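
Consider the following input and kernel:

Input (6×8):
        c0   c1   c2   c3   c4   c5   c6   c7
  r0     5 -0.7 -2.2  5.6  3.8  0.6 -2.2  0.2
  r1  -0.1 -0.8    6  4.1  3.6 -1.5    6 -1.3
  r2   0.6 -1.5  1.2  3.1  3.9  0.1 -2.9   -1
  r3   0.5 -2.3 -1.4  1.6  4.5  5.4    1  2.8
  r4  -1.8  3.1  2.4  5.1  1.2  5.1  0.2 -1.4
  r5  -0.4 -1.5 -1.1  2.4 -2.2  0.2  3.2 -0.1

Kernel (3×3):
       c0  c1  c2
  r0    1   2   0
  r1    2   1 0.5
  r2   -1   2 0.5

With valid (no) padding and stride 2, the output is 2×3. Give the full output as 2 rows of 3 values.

2.6 33.85 8.55
4.8 16.85 28.1

Output[0,0]: The receptive field on the input at this output position is [5 -0.7 -2.2 / -0.1 -0.8 6 / 0.6 -1.5 1.2]. Elementwise product with the kernel and sum: 5·1 + -0.7·2 + -0.1·2 + -0.8·1 + 6·0.5 + 0.6·-1 + -1.5·2 + 1.2·0.5.
Output[0,1]: The receptive field on the input at this output position is [-2.2 5.6 3.8 / 6 4.1 3.6 / 1.2 3.1 3.9]. Elementwise product with the kernel and sum: -2.2·1 + 5.6·2 + 6·2 + 4.1·1 + 3.6·0.5 + 1.2·-1 + 3.1·2 + 3.9·0.5.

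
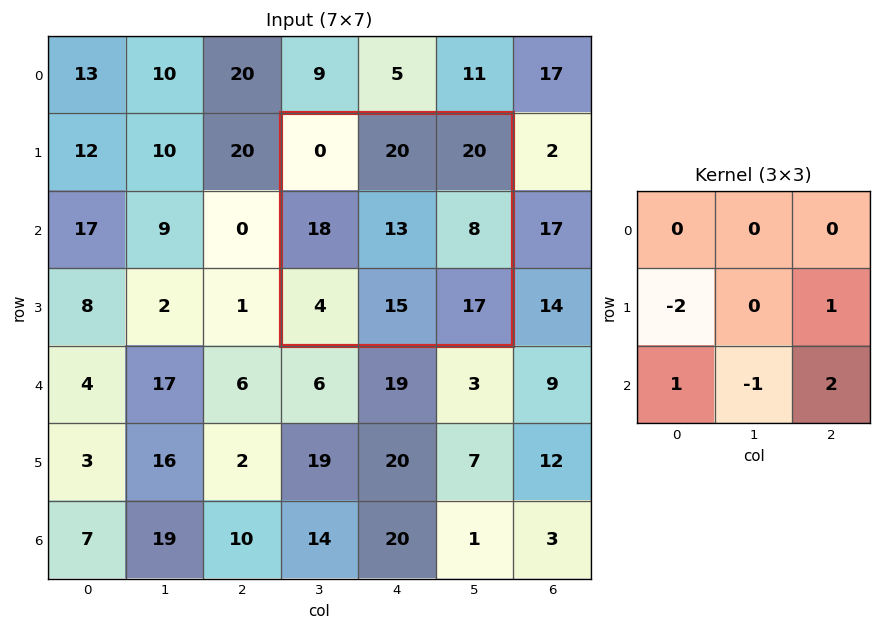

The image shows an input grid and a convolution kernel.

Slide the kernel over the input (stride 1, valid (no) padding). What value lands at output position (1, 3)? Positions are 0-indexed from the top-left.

-5

The receptive field on the input at this output position is [0 20 20 / 18 13 8 / 4 15 17]. Elementwise product with the kernel and sum: 18·-2 + 8·1 + 4·1 + 15·-1 + 17·2.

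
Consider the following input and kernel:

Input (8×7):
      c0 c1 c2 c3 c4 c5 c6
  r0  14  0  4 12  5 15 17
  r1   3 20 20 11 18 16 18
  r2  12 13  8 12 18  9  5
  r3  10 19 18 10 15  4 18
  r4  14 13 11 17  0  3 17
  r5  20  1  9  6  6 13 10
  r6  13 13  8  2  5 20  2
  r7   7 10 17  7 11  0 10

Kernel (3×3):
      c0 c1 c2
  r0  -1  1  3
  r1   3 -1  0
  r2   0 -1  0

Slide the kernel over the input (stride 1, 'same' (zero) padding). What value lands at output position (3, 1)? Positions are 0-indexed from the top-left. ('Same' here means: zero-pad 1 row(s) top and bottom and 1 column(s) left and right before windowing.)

The receptive field on the zero-padded input at this output position is [12 13 8 / 10 19 18 / 14 13 11]. Elementwise product with the kernel and sum: 12·-1 + 13·1 + 8·3 + 10·3 + 19·-1 + 13·-1.

23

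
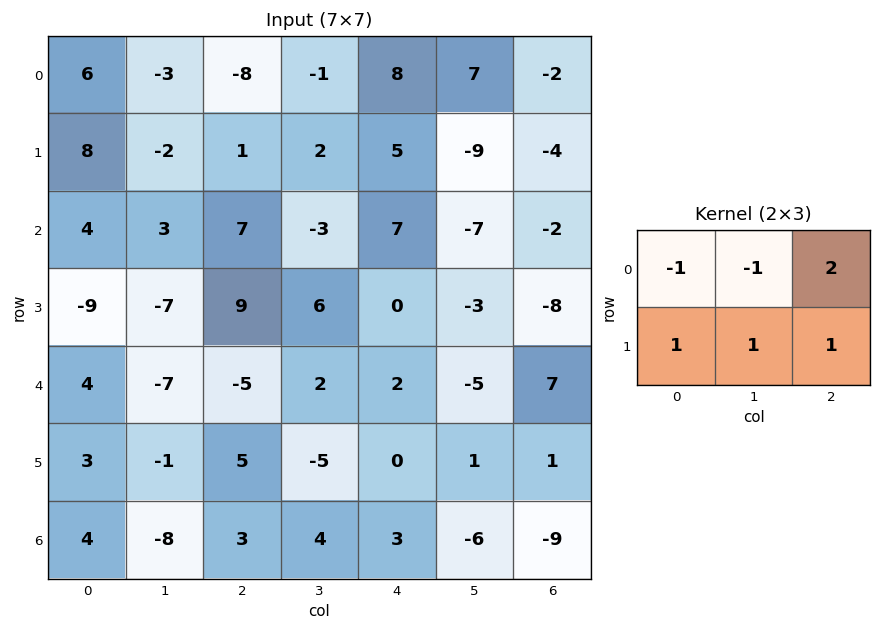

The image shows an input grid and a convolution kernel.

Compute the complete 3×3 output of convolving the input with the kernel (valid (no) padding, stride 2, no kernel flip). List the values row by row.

Output[0,0]: The receptive field on the input at this output position is [6 -3 -8 / 8 -2 1]. Elementwise product with the kernel and sum: 6·-1 + -3·-1 + -8·2 + 8·1 + -2·1 + 1·1.

-12 33 -27
0 25 -15
0 7 19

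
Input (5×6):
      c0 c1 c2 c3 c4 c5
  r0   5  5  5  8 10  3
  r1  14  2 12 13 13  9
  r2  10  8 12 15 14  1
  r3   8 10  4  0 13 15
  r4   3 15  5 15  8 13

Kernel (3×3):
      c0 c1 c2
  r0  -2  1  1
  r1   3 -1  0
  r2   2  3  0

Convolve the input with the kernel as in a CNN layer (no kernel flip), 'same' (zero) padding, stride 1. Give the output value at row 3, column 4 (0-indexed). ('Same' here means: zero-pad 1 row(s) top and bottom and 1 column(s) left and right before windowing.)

26

The receptive field on the zero-padded input at this output position is [15 14 1 / 0 13 15 / 15 8 13]. Elementwise product with the kernel and sum: 15·-2 + 14·1 + 1·1 + 0·3 + 13·-1 + 15·2 + 8·3.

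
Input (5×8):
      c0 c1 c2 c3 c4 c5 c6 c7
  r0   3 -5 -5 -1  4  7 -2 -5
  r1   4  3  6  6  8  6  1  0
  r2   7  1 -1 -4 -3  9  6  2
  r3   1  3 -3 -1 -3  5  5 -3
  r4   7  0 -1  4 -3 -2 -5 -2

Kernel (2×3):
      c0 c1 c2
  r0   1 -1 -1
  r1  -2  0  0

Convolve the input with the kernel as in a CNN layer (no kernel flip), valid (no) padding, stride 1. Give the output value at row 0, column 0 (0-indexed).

The receptive field on the input at this output position is [3 -5 -5 / 4 3 6]. Elementwise product with the kernel and sum: 3·1 + -5·-1 + -5·-1 + 4·-2.

5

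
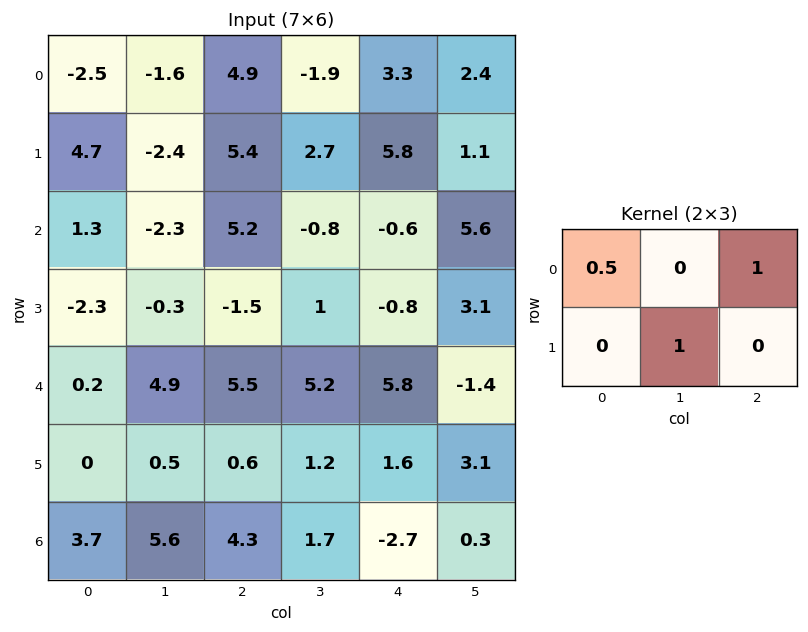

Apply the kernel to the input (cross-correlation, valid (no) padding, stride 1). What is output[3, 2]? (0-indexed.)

3.65

The receptive field on the input at this output position is [-1.5 1 -0.8 / 5.5 5.2 5.8]. Elementwise product with the kernel and sum: -1.5·0.5 + -0.8·1 + 5.2·1.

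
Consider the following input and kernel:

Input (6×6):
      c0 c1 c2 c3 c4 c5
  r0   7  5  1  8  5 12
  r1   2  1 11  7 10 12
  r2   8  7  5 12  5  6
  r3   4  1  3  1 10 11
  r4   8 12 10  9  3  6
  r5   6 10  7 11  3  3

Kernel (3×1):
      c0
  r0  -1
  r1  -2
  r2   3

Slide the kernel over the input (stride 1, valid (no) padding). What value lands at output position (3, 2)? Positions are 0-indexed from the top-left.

-2

The receptive field on the input at this output position is [3 / 10 / 7]. Elementwise product with the kernel and sum: 3·-1 + 10·-2 + 7·3.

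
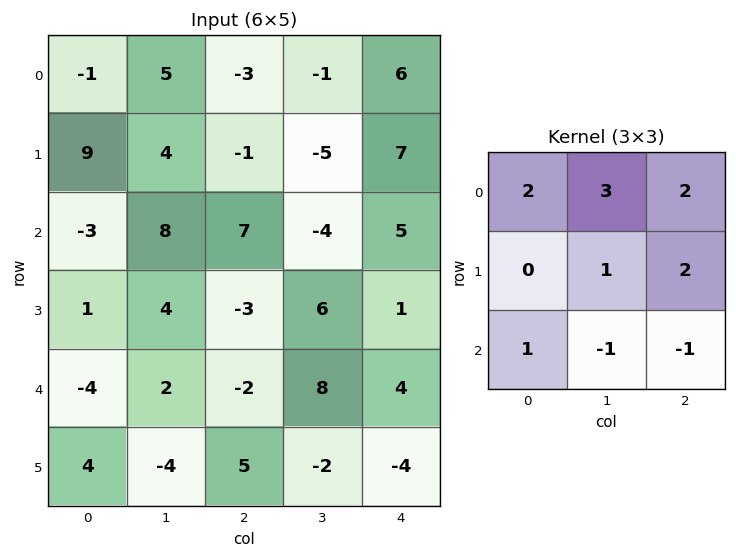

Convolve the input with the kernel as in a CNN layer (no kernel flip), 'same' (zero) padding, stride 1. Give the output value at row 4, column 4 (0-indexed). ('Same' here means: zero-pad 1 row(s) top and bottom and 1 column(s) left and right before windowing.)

21

The receptive field on the zero-padded input at this output position is [6 1 0 / 8 4 0 / -2 -4 0]. Elementwise product with the kernel and sum: 6·2 + 1·3 + 0·2 + 4·1 + 0·2 + -2·1 + -4·-1 + 0·-1.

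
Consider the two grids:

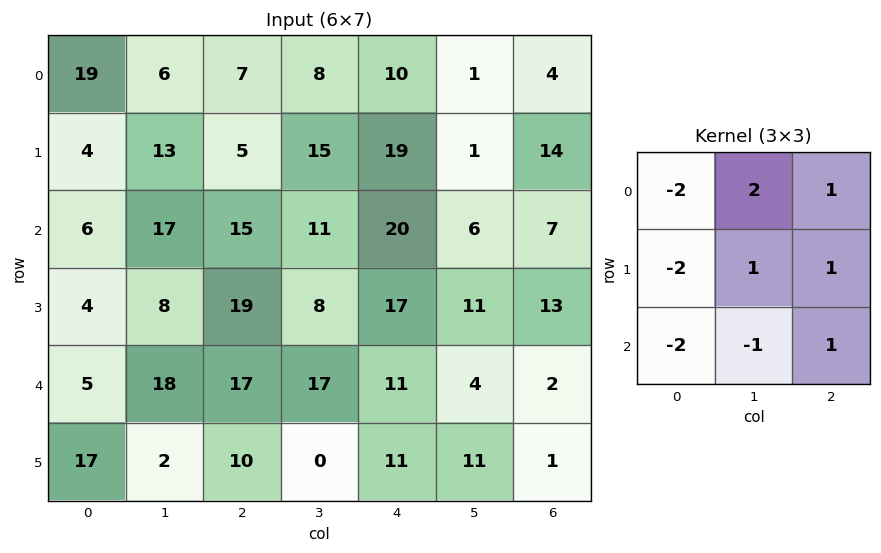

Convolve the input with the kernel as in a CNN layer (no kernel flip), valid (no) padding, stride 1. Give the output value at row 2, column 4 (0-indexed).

-55

The receptive field on the input at this output position is [20 6 7 / 17 11 13 / 11 4 2]. Elementwise product with the kernel and sum: 20·-2 + 6·2 + 7·1 + 17·-2 + 11·1 + 13·1 + 11·-2 + 4·-1 + 2·1.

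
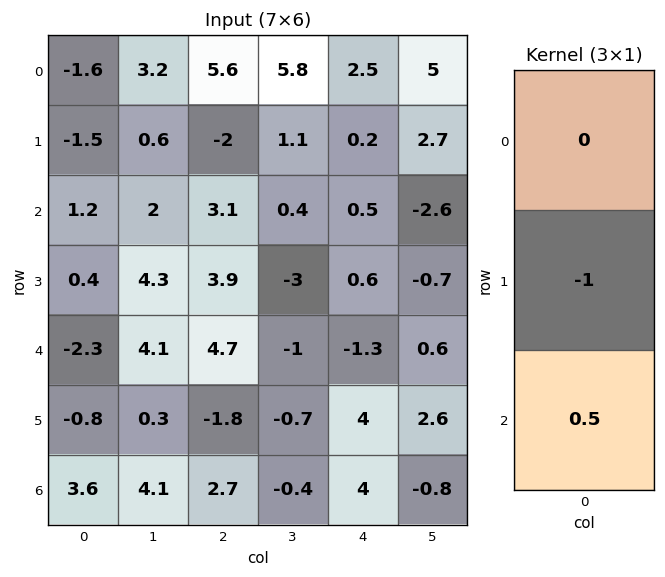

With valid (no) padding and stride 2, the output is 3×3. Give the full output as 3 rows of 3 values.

2.1 3.55 0.05
-1.55 -1.55 -1.25
2.6 3.15 -2

Output[0,0]: The receptive field on the input at this output position is [-1.6 / -1.5 / 1.2]. Elementwise product with the kernel and sum: -1.5·-1 + 1.2·0.5.
Output[0,1]: The receptive field on the input at this output position is [5.6 / -2 / 3.1]. Elementwise product with the kernel and sum: -2·-1 + 3.1·0.5.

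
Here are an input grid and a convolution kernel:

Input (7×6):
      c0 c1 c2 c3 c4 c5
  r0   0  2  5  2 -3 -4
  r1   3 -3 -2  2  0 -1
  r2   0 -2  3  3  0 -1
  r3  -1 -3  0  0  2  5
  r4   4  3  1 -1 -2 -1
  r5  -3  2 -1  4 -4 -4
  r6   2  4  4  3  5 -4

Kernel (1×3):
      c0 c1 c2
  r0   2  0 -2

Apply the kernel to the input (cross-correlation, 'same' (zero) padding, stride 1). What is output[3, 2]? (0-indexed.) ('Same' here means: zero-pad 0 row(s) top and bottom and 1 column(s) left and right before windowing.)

-6

The receptive field on the zero-padded input at this output position is [-3 0 0]. Elementwise product with the kernel and sum: -3·2 + 0·-2.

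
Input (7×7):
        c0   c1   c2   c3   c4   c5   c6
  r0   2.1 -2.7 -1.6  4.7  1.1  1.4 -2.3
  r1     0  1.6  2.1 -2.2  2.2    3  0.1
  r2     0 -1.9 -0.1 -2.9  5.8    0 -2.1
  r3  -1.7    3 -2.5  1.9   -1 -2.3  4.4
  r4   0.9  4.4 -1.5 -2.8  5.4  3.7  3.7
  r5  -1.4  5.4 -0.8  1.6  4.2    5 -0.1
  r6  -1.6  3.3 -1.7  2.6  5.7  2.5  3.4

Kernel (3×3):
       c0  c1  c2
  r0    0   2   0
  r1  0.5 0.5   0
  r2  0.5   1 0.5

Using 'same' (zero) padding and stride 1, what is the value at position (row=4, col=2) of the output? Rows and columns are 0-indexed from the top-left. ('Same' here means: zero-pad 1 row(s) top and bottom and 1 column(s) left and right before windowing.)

The receptive field on the zero-padded input at this output position is [3 -2.5 1.9 / 4.4 -1.5 -2.8 / 5.4 -0.8 1.6]. Elementwise product with the kernel and sum: -2.5·2 + 4.4·0.5 + -1.5·0.5 + 5.4·0.5 + -0.8·1 + 1.6·0.5.

-0.85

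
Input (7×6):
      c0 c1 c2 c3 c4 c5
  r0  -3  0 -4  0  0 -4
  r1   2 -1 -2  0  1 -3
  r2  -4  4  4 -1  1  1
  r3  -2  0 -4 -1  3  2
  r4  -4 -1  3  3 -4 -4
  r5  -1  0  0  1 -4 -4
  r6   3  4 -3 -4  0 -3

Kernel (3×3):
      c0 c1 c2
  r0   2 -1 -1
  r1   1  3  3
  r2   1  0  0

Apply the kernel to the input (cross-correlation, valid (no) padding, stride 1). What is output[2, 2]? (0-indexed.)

The receptive field on the input at this output position is [4 -1 1 / -4 -1 3 / 3 3 -4]. Elementwise product with the kernel and sum: 4·2 + -1·-1 + 1·-1 + -4·1 + -1·3 + 3·3 + 3·1.

13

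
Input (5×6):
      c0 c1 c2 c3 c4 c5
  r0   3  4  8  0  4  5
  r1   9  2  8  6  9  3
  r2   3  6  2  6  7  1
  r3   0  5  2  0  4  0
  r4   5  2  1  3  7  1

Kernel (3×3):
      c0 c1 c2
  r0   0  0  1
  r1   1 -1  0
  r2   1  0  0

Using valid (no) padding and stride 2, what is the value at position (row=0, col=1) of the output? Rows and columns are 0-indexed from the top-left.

The receptive field on the input at this output position is [8 0 4 / 8 6 9 / 2 6 7]. Elementwise product with the kernel and sum: 4·1 + 8·1 + 6·-1 + 2·1.

8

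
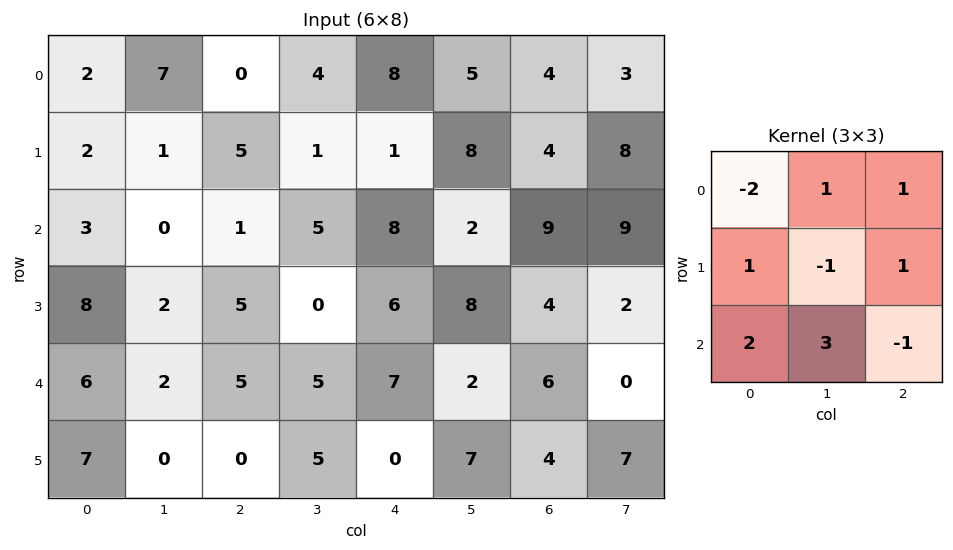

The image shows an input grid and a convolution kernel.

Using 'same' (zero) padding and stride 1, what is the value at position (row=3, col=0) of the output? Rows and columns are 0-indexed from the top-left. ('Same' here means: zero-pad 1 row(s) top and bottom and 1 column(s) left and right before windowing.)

13

The receptive field on the zero-padded input at this output position is [0 3 0 / 0 8 2 / 0 6 2]. Elementwise product with the kernel and sum: 0·-2 + 3·1 + 0·1 + 0·1 + 8·-1 + 2·1 + 0·2 + 6·3 + 2·-1.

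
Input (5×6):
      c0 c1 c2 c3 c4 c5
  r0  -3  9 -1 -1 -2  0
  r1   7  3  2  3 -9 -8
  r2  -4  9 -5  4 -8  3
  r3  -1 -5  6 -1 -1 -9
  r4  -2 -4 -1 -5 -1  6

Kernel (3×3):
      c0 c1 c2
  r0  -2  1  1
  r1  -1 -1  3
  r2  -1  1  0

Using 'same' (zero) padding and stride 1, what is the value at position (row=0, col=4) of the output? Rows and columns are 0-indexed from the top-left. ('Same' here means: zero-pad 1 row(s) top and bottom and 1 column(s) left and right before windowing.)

The receptive field on the zero-padded input at this output position is [0 0 0 / -1 -2 0 / 3 -9 -8]. Elementwise product with the kernel and sum: 0·-2 + 0·1 + 0·1 + -1·-1 + -2·-1 + 0·3 + 3·-1 + -9·1.

-9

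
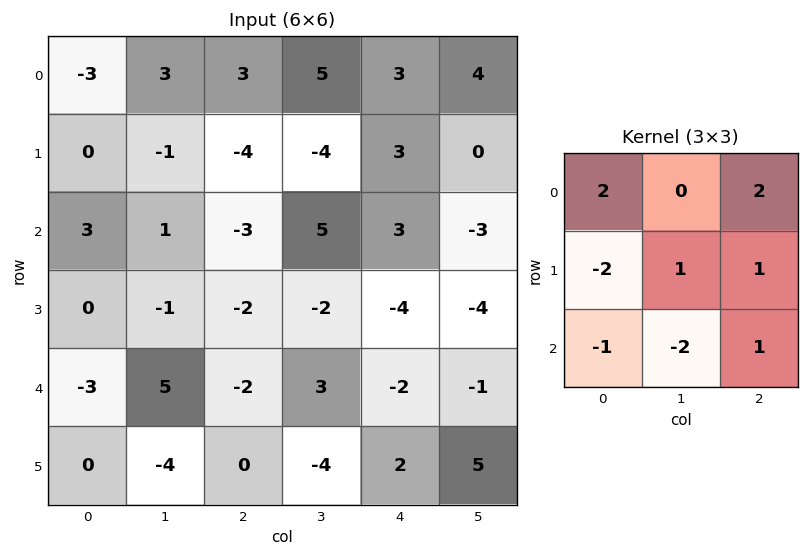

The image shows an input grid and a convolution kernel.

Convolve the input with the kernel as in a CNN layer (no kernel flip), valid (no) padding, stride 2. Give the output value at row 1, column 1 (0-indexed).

The receptive field on the input at this output position is [-3 5 3 / -2 -2 -4 / -2 3 -2]. Elementwise product with the kernel and sum: -3·2 + 3·2 + -2·-2 + -2·1 + -4·1 + -2·-1 + 3·-2 + -2·1.

-8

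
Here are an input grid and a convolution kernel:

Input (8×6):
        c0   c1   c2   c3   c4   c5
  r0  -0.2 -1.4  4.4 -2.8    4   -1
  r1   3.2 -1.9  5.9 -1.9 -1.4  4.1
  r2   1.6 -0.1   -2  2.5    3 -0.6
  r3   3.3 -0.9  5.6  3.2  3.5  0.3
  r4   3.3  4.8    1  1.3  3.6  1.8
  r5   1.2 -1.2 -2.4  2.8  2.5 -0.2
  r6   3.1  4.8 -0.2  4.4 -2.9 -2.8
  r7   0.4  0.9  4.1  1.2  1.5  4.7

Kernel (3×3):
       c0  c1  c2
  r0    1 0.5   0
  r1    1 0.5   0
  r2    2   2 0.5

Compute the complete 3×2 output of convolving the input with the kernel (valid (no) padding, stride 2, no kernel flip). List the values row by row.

Output[0,0]: The receptive field on the input at this output position is [-0.2 -1.4 4.4 / 3.2 -1.9 5.9 / 1.6 -0.1 -2]. Elementwise product with the kernel and sum: -0.2·1 + -1.4·0.5 + 3.2·1 + -1.9·0.5 + 1.6·2 + -0.1·2 + -2·0.5.

3.35 10.45
21.1 12.85
22 7.6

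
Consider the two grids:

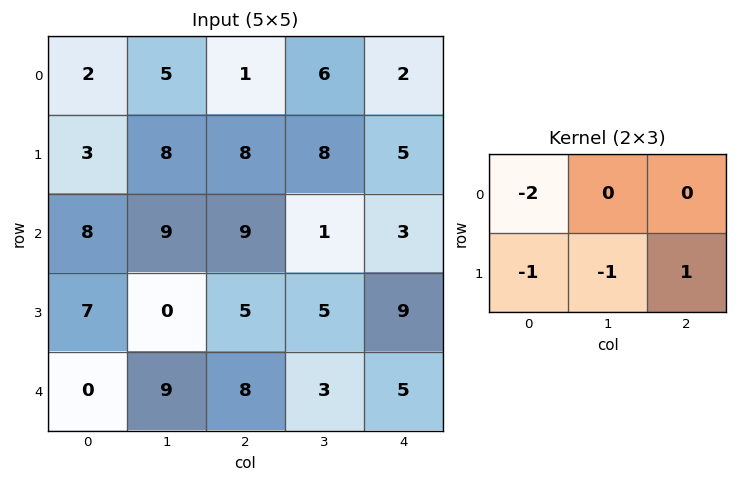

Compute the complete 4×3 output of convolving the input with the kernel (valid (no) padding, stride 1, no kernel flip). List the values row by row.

-7 -18 -13
-14 -33 -23
-18 -18 -19
-15 -14 -16

Output[0,0]: The receptive field on the input at this output position is [2 5 1 / 3 8 8]. Elementwise product with the kernel and sum: 2·-2 + 3·-1 + 8·-1 + 8·1.
Output[0,1]: The receptive field on the input at this output position is [5 1 6 / 8 8 8]. Elementwise product with the kernel and sum: 5·-2 + 8·-1 + 8·-1 + 8·1.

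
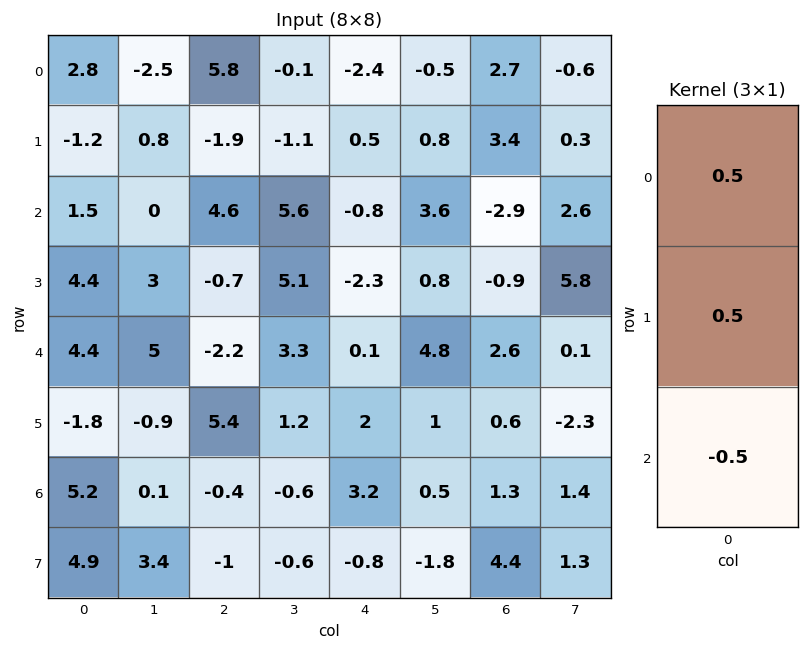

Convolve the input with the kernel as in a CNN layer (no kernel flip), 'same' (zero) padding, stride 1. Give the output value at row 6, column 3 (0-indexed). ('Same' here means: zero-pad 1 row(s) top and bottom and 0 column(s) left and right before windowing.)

The receptive field on the zero-padded input at this output position is [1.2 / -0.6 / -0.6]. Elementwise product with the kernel and sum: 1.2·0.5 + -0.6·0.5 + -0.6·-0.5.

0.6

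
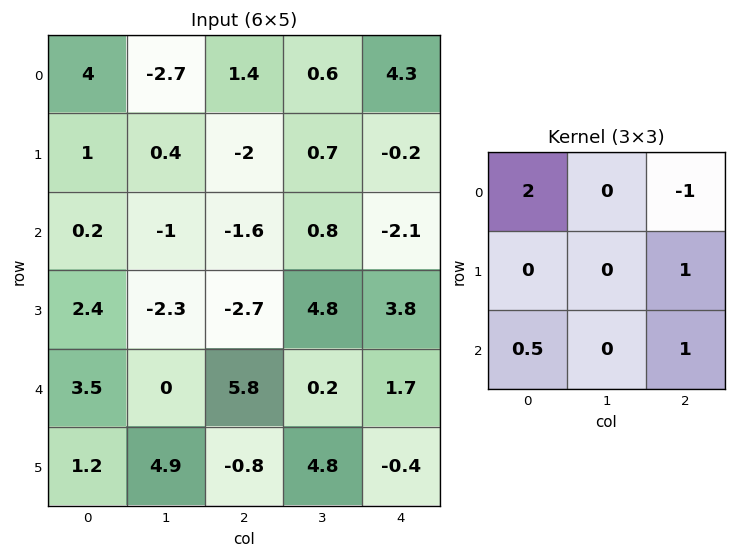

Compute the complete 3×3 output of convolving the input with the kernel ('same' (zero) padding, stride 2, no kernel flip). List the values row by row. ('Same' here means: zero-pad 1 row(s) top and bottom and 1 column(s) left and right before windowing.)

-2.3 1.5 0.35
-3.7 4.55 3.8
7.2 -1.95 12

Output[0,0]: The receptive field on the zero-padded input at this output position is [0 0 0 / 0 4 -2.7 / 0 1 0.4]. Elementwise product with the kernel and sum: 0·2 + 0·-1 + -2.7·1 + 0·0.5 + 0.4·1.
Output[0,1]: The receptive field on the zero-padded input at this output position is [0 0 0 / -2.7 1.4 0.6 / 0.4 -2 0.7]. Elementwise product with the kernel and sum: 0·2 + 0·-1 + 0.6·1 + 0.4·0.5 + 0.7·1.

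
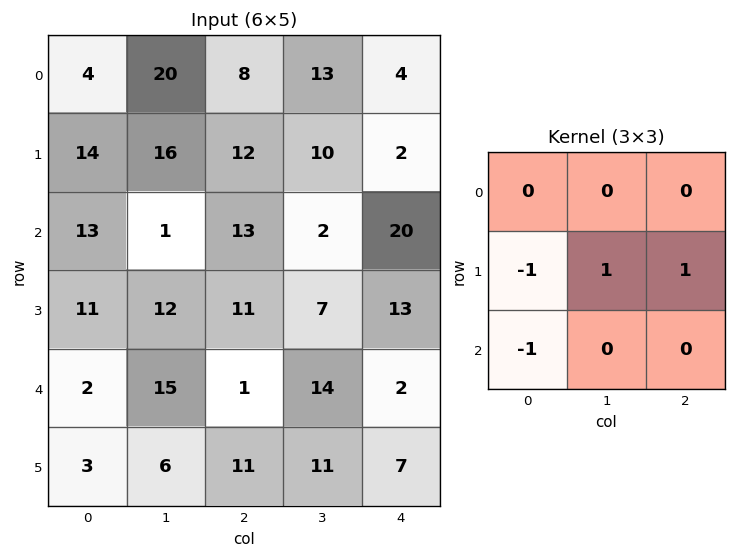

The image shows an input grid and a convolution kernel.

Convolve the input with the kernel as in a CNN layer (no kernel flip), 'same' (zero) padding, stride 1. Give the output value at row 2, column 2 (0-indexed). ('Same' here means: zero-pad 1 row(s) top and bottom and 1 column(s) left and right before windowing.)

2

The receptive field on the zero-padded input at this output position is [16 12 10 / 1 13 2 / 12 11 7]. Elementwise product with the kernel and sum: 1·-1 + 13·1 + 2·1 + 12·-1.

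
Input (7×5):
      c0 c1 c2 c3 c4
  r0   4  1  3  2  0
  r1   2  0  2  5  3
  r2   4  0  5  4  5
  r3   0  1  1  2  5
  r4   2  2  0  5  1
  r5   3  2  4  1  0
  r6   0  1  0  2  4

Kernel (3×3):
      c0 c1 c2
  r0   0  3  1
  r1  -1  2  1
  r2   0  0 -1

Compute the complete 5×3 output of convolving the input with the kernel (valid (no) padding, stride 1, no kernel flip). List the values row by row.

Output[0,0]: The receptive field on the input at this output position is [4 1 3 / 2 0 2 / 4 0 5]. Elementwise product with the kernel and sum: 1·3 + 3·1 + 2·-1 + 0·2 + 2·1 + 5·-1.
Output[0,1]: The receptive field on the input at this output position is [1 3 2 / 0 2 5 / 0 5 4]. Elementwise product with the kernel and sum: 3·3 + 2·1 + 0·-1 + 2·2 + 5·1 + 4·-1.

1 16 12
2 23 21
8 17 24
2 7 22
11 10 10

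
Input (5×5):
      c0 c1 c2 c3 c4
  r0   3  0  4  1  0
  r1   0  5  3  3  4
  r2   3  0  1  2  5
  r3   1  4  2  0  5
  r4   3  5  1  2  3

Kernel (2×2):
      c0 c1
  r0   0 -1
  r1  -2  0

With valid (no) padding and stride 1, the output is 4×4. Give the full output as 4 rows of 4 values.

0 -14 -7 -6
-11 -3 -5 -8
-2 -9 -6 -5
-10 -12 -2 -9

Output[0,0]: The receptive field on the input at this output position is [3 0 / 0 5]. Elementwise product with the kernel and sum: 0·-1 + 0·-2.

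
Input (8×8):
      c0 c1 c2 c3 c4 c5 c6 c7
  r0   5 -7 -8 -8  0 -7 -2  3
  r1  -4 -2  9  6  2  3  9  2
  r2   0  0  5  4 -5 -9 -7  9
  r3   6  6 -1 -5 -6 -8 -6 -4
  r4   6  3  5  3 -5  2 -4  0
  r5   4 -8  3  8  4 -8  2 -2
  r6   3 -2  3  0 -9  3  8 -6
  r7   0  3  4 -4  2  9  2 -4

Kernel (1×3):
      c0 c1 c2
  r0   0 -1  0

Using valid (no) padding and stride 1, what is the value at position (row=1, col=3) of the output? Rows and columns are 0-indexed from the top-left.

-2

The receptive field on the input at this output position is [6 2 3]. Elementwise product with the kernel and sum: 2·-1.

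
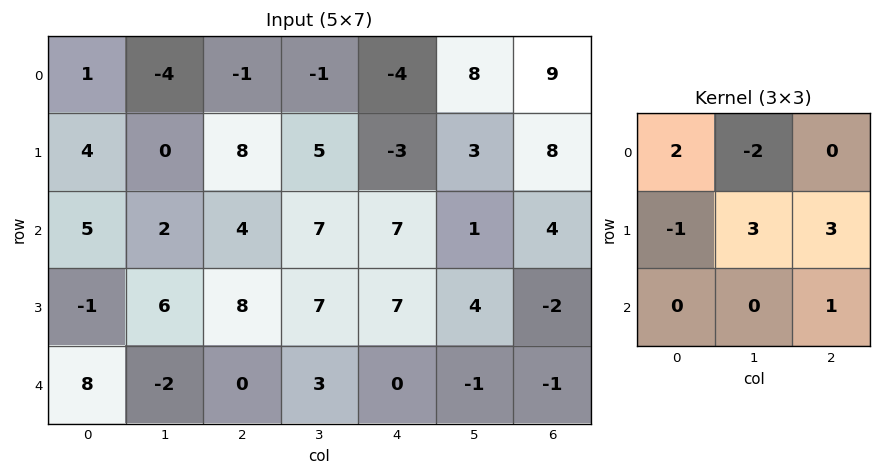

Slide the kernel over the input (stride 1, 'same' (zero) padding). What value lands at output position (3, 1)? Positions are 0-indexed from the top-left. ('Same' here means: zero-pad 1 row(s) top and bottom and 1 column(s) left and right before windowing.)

49

The receptive field on the zero-padded input at this output position is [5 2 4 / -1 6 8 / 8 -2 0]. Elementwise product with the kernel and sum: 5·2 + 2·-2 + -1·-1 + 6·3 + 8·3 + 0·1.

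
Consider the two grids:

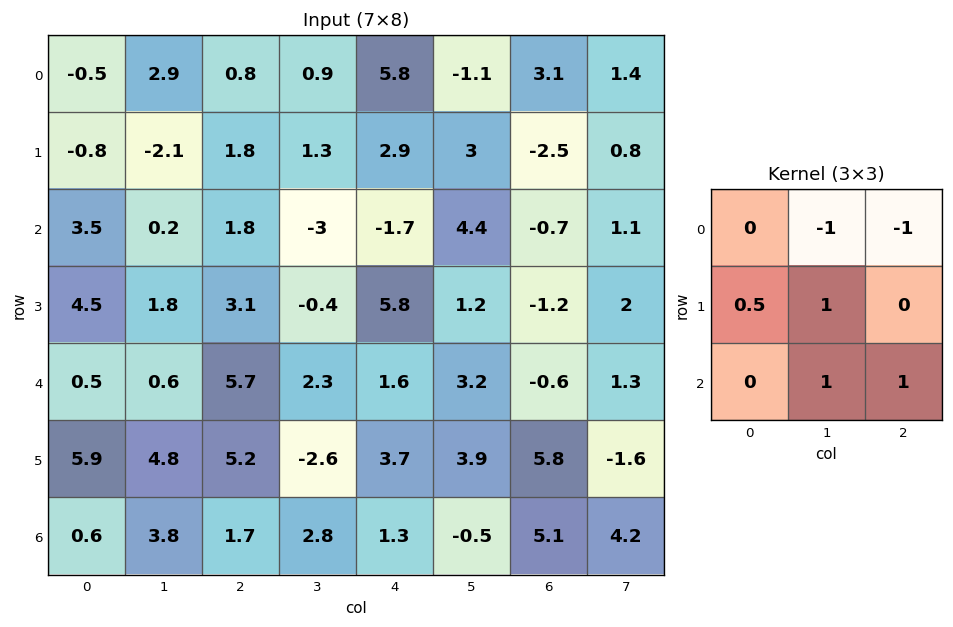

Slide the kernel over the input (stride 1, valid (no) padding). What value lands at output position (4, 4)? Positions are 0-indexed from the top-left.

The receptive field on the input at this output position is [1.6 3.2 -0.6 / 3.7 3.9 5.8 / 1.3 -0.5 5.1]. Elementwise product with the kernel and sum: 3.2·-1 + -0.6·-1 + 3.7·0.5 + 3.9·1 + -0.5·1 + 5.1·1.

7.75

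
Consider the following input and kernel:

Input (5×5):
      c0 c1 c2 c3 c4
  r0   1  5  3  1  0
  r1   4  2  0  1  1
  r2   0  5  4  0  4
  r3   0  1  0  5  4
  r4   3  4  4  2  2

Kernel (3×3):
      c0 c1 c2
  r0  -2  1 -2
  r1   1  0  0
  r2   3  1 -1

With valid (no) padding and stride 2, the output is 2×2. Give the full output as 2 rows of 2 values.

Output[0,0]: The receptive field on the input at this output position is [1 5 3 / 4 2 0 / 0 5 4]. Elementwise product with the kernel and sum: 1·-2 + 5·1 + 3·-2 + 4·1 + 0·3 + 5·1 + 4·-1.

2 3
6 -4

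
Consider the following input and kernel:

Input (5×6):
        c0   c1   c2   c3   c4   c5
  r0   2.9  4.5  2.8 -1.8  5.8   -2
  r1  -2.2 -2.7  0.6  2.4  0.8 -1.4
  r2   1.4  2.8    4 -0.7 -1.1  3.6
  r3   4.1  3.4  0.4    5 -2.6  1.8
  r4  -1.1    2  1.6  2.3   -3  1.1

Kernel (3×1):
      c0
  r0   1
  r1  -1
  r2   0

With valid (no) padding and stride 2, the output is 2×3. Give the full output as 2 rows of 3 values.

Output[0,0]: The receptive field on the input at this output position is [2.9 / -2.2 / 1.4]. Elementwise product with the kernel and sum: 2.9·1 + -2.2·-1.

5.1 2.2 5
-2.7 3.6 1.5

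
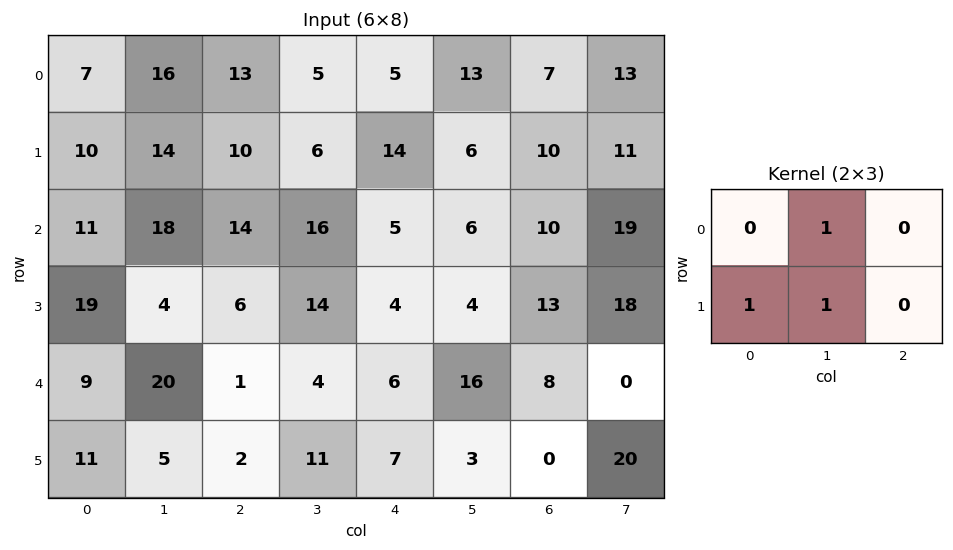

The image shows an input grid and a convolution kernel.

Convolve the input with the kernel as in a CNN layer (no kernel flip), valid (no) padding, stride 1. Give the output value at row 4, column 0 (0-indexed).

The receptive field on the input at this output position is [9 20 1 / 11 5 2]. Elementwise product with the kernel and sum: 20·1 + 11·1 + 5·1.

36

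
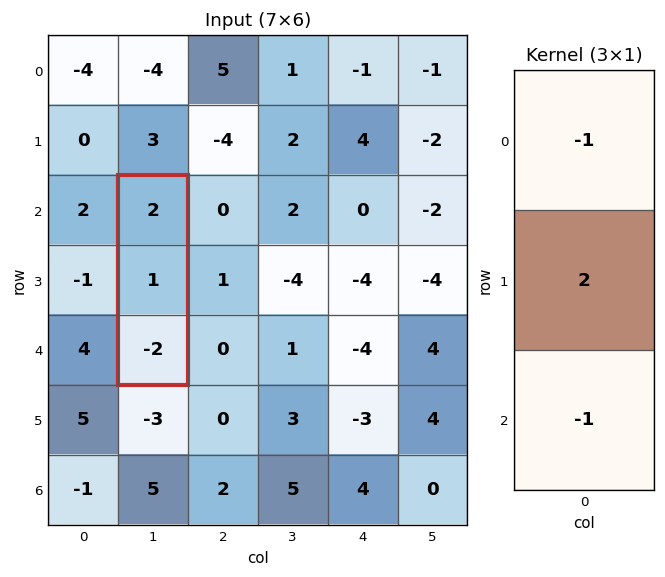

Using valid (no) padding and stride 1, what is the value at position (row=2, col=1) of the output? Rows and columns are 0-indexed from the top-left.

2

The receptive field on the input at this output position is [2 / 1 / -2]. Elementwise product with the kernel and sum: 2·-1 + 1·2 + -2·-1.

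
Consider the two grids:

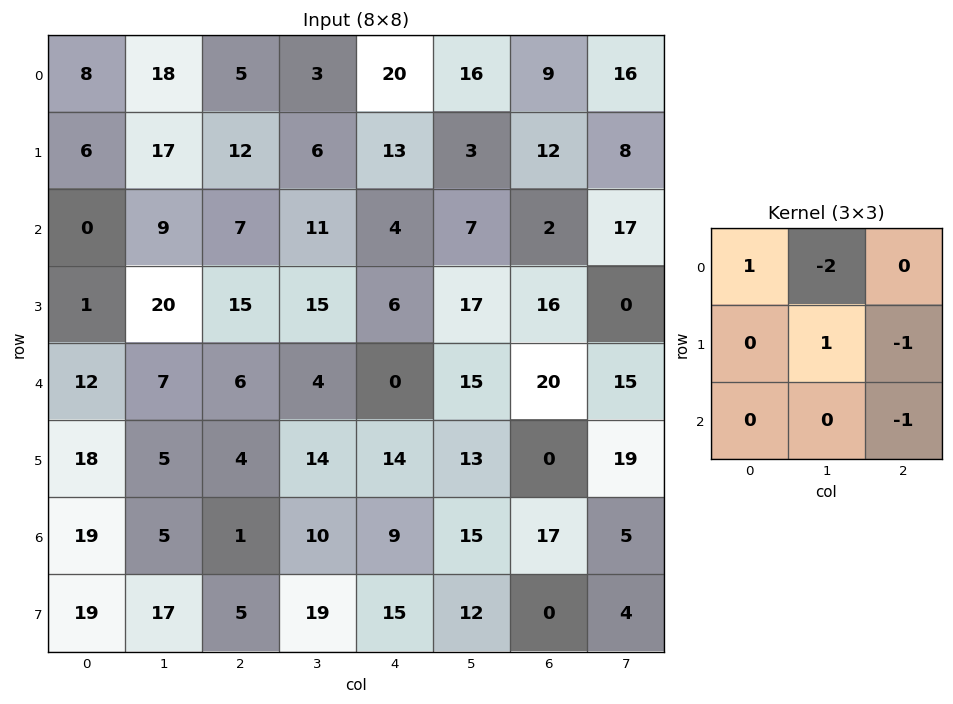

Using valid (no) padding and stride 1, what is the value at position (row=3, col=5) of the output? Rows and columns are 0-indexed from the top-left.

The receptive field on the input at this output position is [17 16 0 / 15 20 15 / 13 0 19]. Elementwise product with the kernel and sum: 17·1 + 16·-2 + 20·1 + 15·-1 + 19·-1.

-29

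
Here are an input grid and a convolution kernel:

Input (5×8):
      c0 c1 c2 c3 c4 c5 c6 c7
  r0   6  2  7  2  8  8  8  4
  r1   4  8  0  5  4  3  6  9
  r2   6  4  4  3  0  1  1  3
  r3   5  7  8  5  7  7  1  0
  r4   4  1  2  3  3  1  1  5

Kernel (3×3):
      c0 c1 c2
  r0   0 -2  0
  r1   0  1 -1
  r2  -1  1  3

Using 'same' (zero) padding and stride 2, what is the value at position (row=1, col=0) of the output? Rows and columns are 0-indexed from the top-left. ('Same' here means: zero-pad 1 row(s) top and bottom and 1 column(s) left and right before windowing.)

20

The receptive field on the zero-padded input at this output position is [0 4 8 / 0 6 4 / 0 5 7]. Elementwise product with the kernel and sum: 4·-2 + 6·1 + 4·-1 + 0·-1 + 5·1 + 7·3.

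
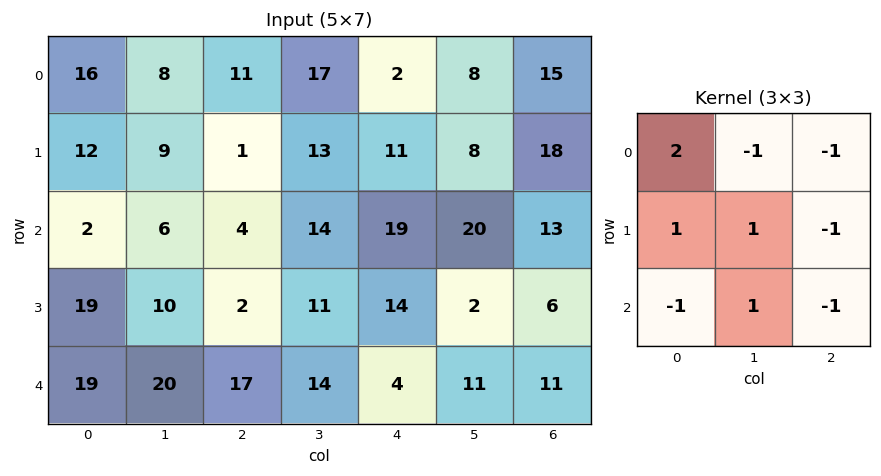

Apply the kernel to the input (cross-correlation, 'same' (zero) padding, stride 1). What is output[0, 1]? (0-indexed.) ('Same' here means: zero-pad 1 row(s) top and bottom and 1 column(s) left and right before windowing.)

9

The receptive field on the zero-padded input at this output position is [0 0 0 / 16 8 11 / 12 9 1]. Elementwise product with the kernel and sum: 0·2 + 0·-1 + 0·-1 + 16·1 + 8·1 + 11·-1 + 12·-1 + 9·1 + 1·-1.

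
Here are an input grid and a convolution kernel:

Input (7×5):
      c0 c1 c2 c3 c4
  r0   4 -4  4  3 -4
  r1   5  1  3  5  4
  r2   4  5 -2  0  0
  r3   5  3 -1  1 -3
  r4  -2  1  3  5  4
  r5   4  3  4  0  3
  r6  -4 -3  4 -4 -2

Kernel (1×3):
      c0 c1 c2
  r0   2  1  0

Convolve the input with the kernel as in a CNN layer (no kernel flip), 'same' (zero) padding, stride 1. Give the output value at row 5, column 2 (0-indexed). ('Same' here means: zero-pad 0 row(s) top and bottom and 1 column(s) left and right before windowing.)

10

The receptive field on the zero-padded input at this output position is [3 4 0]. Elementwise product with the kernel and sum: 3·2 + 4·1.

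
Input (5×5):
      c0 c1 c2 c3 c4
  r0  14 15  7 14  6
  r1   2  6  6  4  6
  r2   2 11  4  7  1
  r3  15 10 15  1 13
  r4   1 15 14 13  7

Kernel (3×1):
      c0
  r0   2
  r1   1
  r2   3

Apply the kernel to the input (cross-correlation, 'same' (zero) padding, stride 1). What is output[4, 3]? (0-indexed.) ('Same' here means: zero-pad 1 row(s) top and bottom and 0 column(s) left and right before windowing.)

The receptive field on the zero-padded input at this output position is [1 / 13 / 0]. Elementwise product with the kernel and sum: 1·2 + 13·1 + 0·3.

15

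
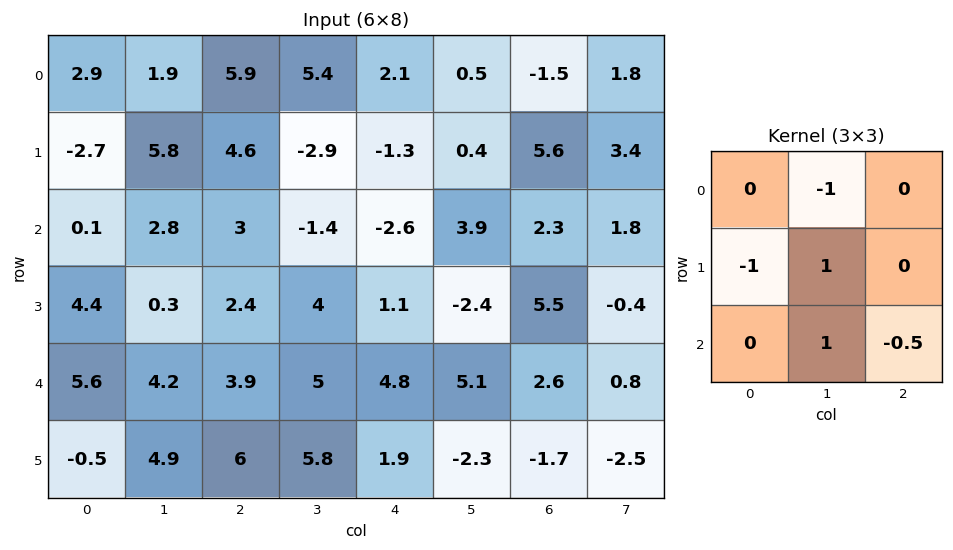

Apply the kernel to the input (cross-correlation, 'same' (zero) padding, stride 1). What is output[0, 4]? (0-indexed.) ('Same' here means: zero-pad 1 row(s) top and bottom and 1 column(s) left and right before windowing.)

The receptive field on the zero-padded input at this output position is [0 0 0 / 5.4 2.1 0.5 / -2.9 -1.3 0.4]. Elementwise product with the kernel and sum: 0·-1 + 5.4·-1 + 2.1·1 + -1.3·1 + 0.4·-0.5.

-4.8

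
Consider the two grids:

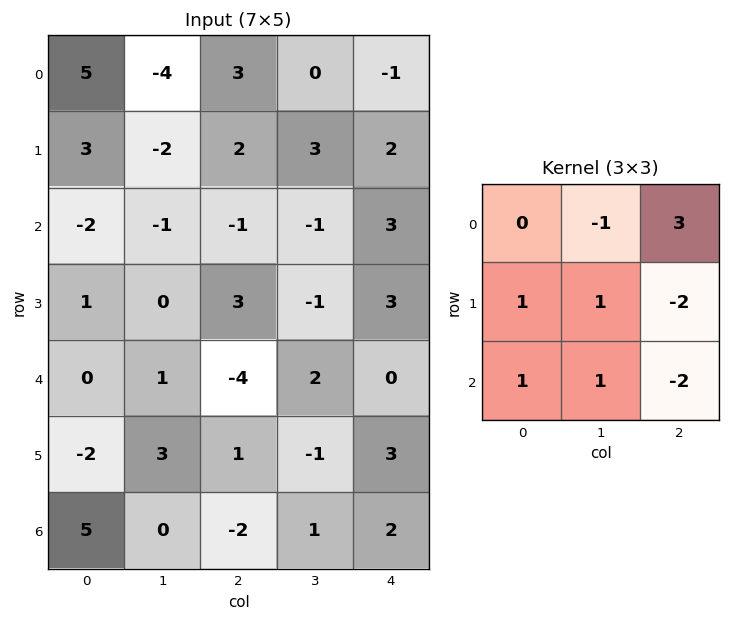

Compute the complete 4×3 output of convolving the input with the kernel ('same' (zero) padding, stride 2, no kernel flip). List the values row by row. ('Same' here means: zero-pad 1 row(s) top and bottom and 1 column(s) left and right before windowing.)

20 -7 4
-8 12 2
-11 -7 1
16 -8 0

Output[0,0]: The receptive field on the zero-padded input at this output position is [0 0 0 / 0 5 -4 / 0 3 -2]. Elementwise product with the kernel and sum: 0·-1 + 0·3 + 0·1 + 5·1 + -4·-2 + 0·1 + 3·1 + -2·-2.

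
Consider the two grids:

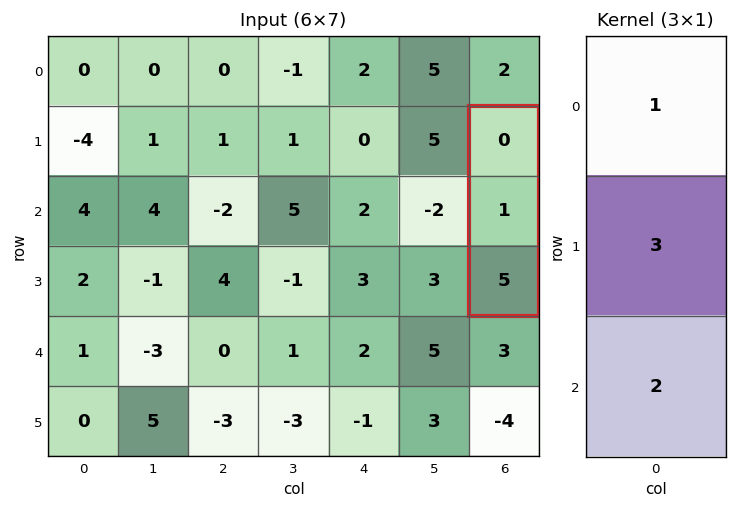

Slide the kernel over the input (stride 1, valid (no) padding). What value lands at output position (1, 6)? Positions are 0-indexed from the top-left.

The receptive field on the input at this output position is [0 / 1 / 5]. Elementwise product with the kernel and sum: 0·1 + 1·3 + 5·2.

13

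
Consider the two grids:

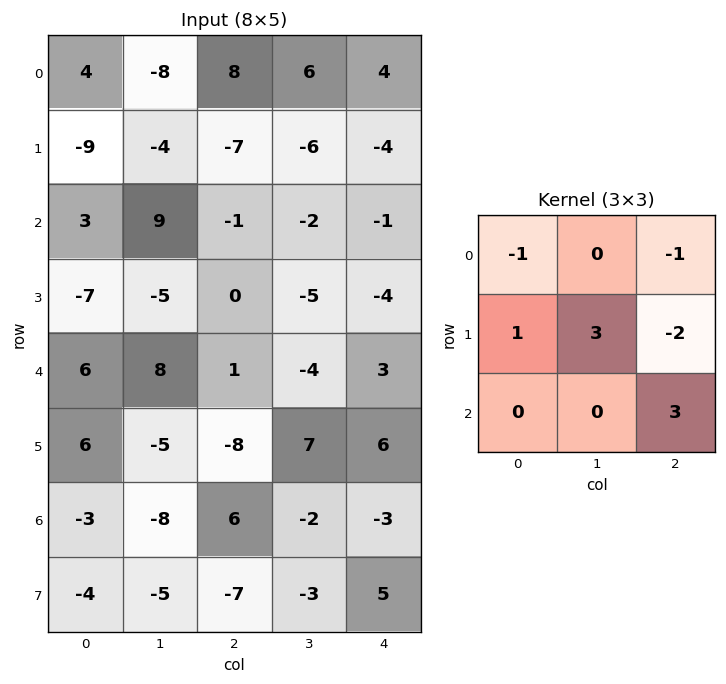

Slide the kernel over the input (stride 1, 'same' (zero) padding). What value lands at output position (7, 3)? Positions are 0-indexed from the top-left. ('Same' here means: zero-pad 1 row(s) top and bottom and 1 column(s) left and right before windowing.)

The receptive field on the zero-padded input at this output position is [6 -2 -3 / -7 -3 5 / 0 0 0]. Elementwise product with the kernel and sum: 6·-1 + -3·-1 + -7·1 + -3·3 + 5·-2 + 0·3.

-29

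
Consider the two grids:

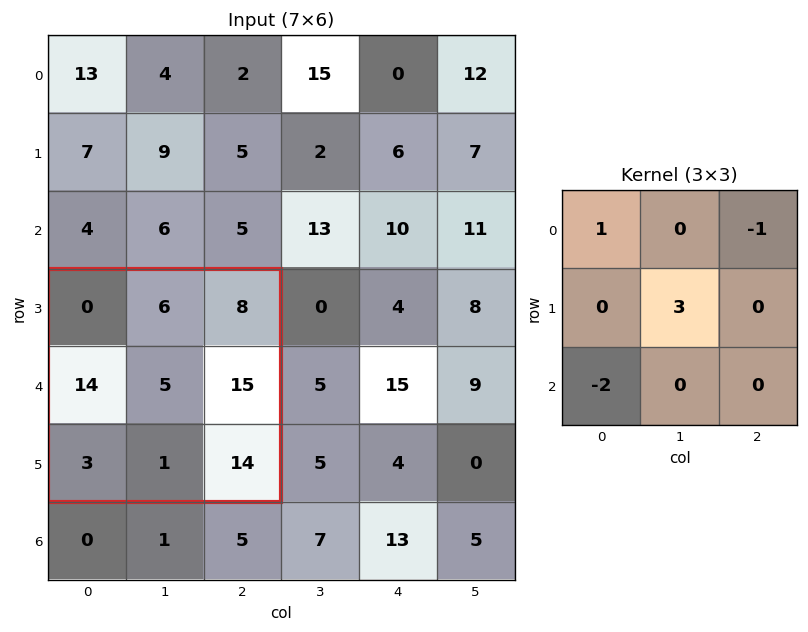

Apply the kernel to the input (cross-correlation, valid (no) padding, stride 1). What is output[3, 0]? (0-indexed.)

The receptive field on the input at this output position is [0 6 8 / 14 5 15 / 3 1 14]. Elementwise product with the kernel and sum: 0·1 + 8·-1 + 5·3 + 3·-2.

1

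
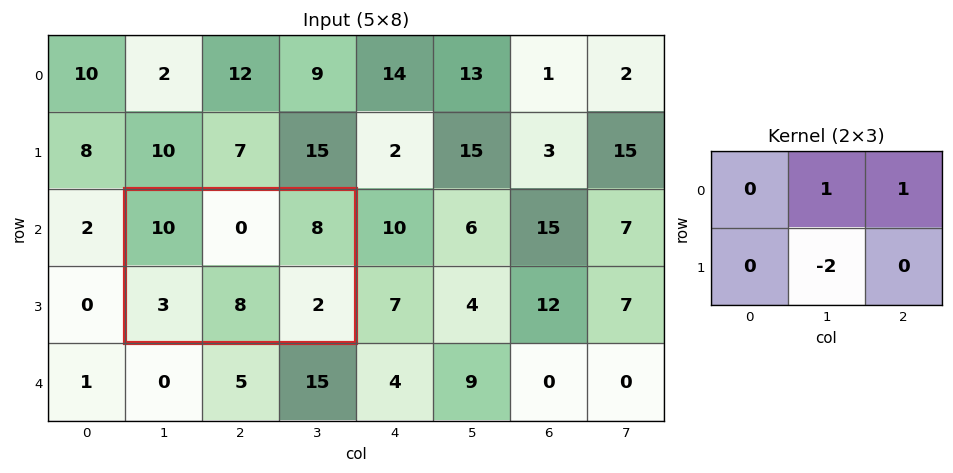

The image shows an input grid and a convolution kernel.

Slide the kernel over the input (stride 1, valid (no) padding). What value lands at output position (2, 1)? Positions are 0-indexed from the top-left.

-8

The receptive field on the input at this output position is [10 0 8 / 3 8 2]. Elementwise product with the kernel and sum: 0·1 + 8·1 + 8·-2.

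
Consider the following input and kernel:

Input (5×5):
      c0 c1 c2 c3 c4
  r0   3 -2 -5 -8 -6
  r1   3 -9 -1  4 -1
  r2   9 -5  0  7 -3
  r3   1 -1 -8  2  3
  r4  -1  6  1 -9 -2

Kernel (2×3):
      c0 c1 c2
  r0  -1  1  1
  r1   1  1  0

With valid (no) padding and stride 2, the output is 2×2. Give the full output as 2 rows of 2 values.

Output[0,0]: The receptive field on the input at this output position is [3 -2 -5 / 3 -9 -1]. Elementwise product with the kernel and sum: 3·-1 + -2·1 + -5·1 + 3·1 + -9·1.

-16 -6
-14 -2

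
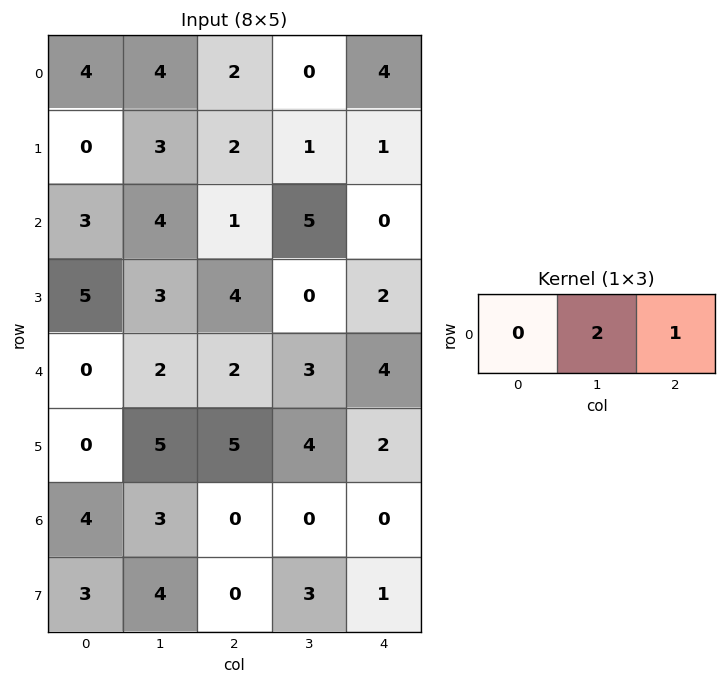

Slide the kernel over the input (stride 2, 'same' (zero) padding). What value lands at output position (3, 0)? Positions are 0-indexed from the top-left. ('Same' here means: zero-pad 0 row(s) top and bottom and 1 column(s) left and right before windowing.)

The receptive field on the zero-padded input at this output position is [0 4 3]. Elementwise product with the kernel and sum: 4·2 + 3·1.

11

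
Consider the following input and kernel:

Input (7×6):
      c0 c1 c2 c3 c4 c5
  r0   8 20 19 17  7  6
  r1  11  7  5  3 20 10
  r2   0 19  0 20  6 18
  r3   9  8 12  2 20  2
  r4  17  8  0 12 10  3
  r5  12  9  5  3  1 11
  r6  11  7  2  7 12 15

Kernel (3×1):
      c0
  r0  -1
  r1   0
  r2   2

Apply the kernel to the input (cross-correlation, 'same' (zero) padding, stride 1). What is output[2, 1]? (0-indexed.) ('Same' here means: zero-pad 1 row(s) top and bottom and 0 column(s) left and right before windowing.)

The receptive field on the zero-padded input at this output position is [7 / 19 / 8]. Elementwise product with the kernel and sum: 7·-1 + 8·2.

9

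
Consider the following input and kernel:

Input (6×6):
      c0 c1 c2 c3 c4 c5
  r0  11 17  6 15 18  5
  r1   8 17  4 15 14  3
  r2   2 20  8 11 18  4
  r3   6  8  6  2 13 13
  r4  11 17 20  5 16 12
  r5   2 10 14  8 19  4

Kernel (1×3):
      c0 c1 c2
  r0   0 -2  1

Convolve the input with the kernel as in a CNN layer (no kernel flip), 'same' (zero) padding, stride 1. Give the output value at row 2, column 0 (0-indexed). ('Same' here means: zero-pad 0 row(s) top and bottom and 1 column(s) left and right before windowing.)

16

The receptive field on the zero-padded input at this output position is [0 2 20]. Elementwise product with the kernel and sum: 2·-2 + 20·1.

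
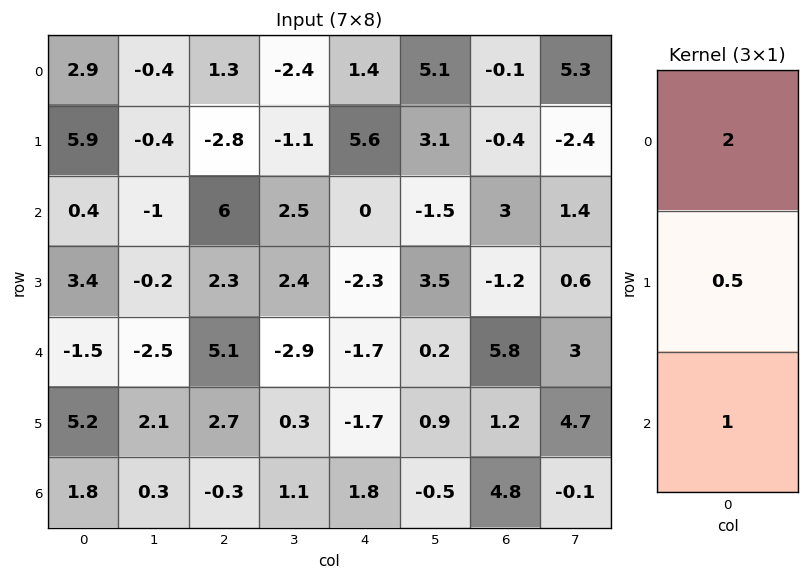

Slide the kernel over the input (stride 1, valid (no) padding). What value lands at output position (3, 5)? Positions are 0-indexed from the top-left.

8

The receptive field on the input at this output position is [3.5 / 0.2 / 0.9]. Elementwise product with the kernel and sum: 3.5·2 + 0.2·0.5 + 0.9·1.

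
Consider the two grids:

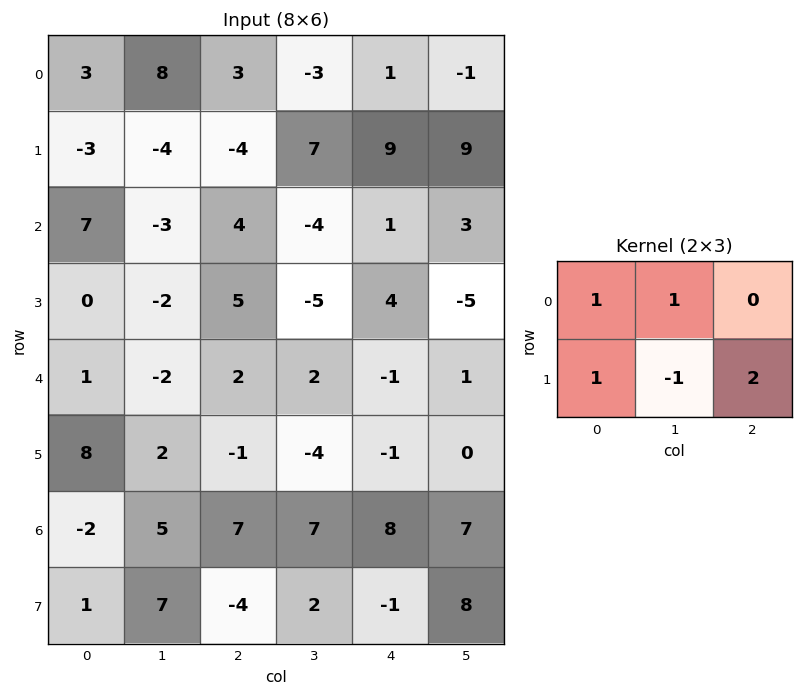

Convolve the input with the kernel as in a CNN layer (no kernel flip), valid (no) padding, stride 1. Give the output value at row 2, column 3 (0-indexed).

-22

The receptive field on the input at this output position is [-4 1 3 / -5 4 -5]. Elementwise product with the kernel and sum: -4·1 + 1·1 + -5·1 + 4·-1 + -5·2.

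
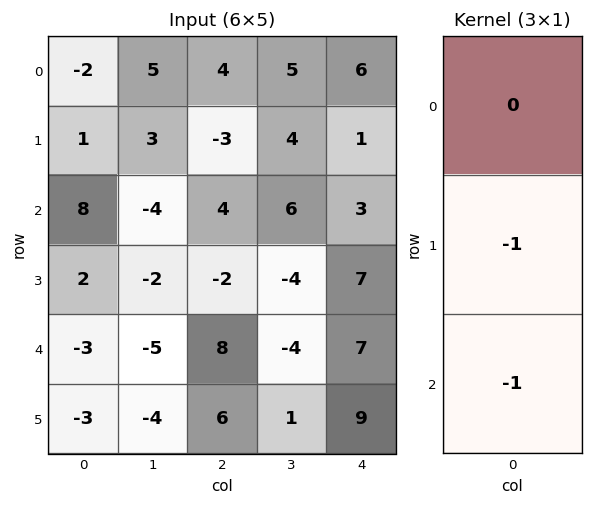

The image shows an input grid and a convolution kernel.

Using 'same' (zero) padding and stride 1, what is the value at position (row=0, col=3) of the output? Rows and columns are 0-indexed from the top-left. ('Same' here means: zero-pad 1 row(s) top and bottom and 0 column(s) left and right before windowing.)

The receptive field on the zero-padded input at this output position is [0 / 5 / 4]. Elementwise product with the kernel and sum: 5·-1 + 4·-1.

-9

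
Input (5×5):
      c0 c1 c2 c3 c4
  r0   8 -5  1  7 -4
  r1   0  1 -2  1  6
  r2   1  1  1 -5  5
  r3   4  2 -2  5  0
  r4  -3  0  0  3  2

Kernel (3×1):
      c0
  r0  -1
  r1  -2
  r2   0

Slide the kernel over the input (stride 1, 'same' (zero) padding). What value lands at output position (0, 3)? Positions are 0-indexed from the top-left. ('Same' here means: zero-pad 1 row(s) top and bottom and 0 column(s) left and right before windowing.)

-14

The receptive field on the zero-padded input at this output position is [0 / 7 / 1]. Elementwise product with the kernel and sum: 0·-1 + 7·-2.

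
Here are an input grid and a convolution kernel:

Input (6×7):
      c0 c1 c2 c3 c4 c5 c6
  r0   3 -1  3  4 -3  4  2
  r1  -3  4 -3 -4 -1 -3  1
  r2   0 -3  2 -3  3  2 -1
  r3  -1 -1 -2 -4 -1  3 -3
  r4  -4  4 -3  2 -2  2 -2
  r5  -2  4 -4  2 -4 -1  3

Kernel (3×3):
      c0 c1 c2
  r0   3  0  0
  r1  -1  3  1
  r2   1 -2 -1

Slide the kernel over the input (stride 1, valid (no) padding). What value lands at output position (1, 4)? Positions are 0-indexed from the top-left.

-5

The receptive field on the input at this output position is [-1 -3 1 / 3 2 -1 / -1 3 -3]. Elementwise product with the kernel and sum: -1·3 + 3·-1 + 2·3 + -1·1 + -1·1 + 3·-2 + -3·-1.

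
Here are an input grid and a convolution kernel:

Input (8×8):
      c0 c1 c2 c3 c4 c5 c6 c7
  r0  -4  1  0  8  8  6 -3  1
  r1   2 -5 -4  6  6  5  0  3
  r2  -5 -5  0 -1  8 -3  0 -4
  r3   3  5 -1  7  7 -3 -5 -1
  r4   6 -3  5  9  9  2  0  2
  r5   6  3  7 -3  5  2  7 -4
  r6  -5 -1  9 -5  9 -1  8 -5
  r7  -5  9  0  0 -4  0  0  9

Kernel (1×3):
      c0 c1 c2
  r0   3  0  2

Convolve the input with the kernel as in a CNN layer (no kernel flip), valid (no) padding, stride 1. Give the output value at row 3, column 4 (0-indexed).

11

The receptive field on the input at this output position is [7 -3 -5]. Elementwise product with the kernel and sum: 7·3 + -5·2.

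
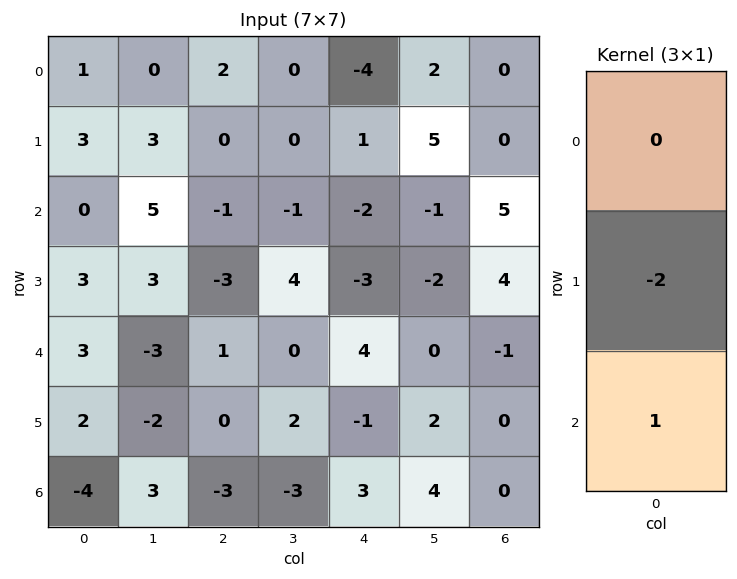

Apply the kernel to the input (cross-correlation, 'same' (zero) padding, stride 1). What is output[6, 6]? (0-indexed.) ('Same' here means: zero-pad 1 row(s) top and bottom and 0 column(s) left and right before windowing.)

0

The receptive field on the zero-padded input at this output position is [0 / 0 / 0]. Elementwise product with the kernel and sum: 0·-2 + 0·1.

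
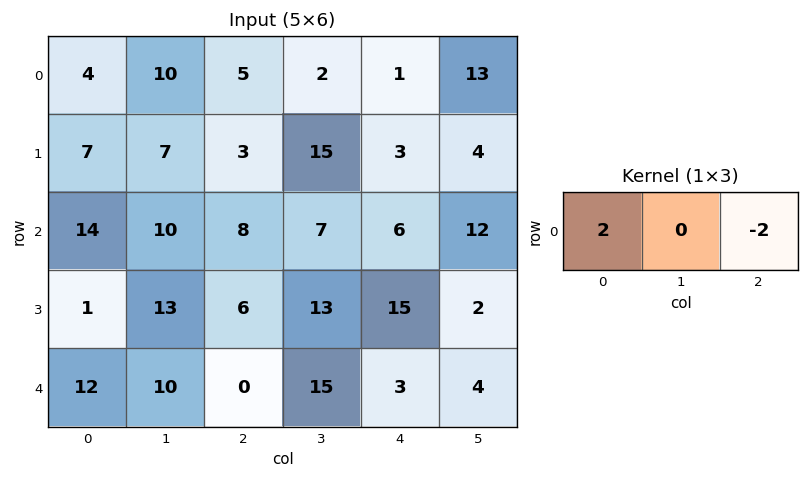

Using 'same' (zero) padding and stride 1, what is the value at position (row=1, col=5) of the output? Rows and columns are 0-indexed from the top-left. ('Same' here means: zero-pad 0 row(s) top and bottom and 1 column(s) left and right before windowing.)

The receptive field on the zero-padded input at this output position is [3 4 0]. Elementwise product with the kernel and sum: 3·2 + 0·-2.

6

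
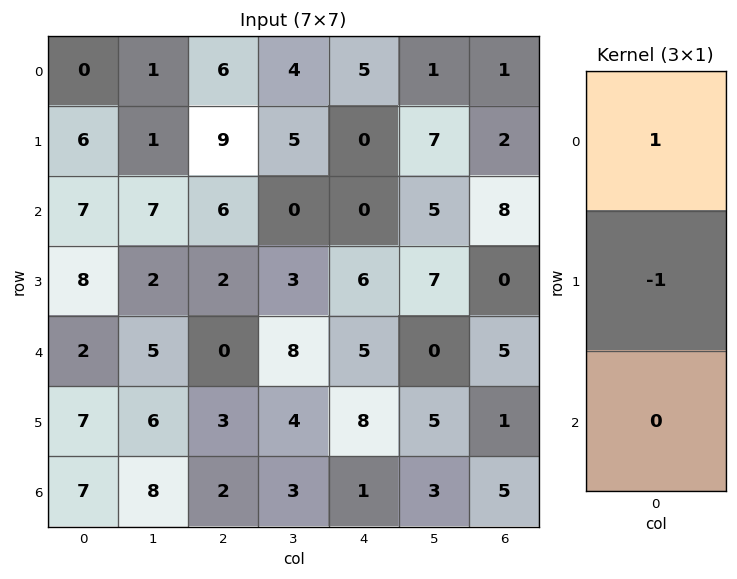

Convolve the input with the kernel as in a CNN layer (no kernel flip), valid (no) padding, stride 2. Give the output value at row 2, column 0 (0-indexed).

-5

The receptive field on the input at this output position is [2 / 7 / 7]. Elementwise product with the kernel and sum: 2·1 + 7·-1.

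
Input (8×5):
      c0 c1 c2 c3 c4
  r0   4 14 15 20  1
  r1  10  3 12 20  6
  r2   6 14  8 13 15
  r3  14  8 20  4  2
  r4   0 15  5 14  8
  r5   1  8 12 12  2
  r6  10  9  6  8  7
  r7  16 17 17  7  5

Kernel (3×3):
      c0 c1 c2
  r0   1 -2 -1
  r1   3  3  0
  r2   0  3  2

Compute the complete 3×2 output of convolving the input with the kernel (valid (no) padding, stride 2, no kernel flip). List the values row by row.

Output[0,0]: The receptive field on the input at this output position is [4 14 15 / 10 3 12 / 6 14 8]. Elementwise product with the kernel and sum: 4·1 + 14·-2 + 15·-1 + 10·3 + 3·3 + 14·3 + 8·2.
Output[0,1]: The receptive field on the input at this output position is [15 20 1 / 12 20 6 / 8 13 15]. Elementwise product with the kernel and sum: 15·1 + 20·-2 + 1·-1 + 12·3 + 20·3 + 13·3 + 15·2.

58 139
91 97
31 79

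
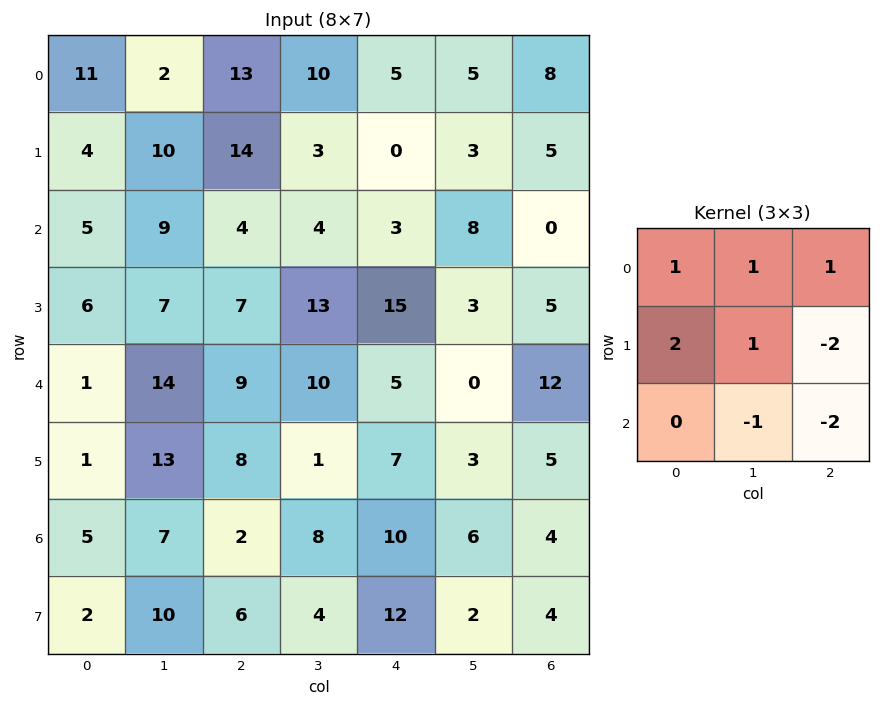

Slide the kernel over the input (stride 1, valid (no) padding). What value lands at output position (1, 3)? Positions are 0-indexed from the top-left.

-20

The receptive field on the input at this output position is [3 0 3 / 4 3 8 / 13 15 3]. Elementwise product with the kernel and sum: 3·1 + 0·1 + 3·1 + 4·2 + 3·1 + 8·-2 + 15·-1 + 3·-2.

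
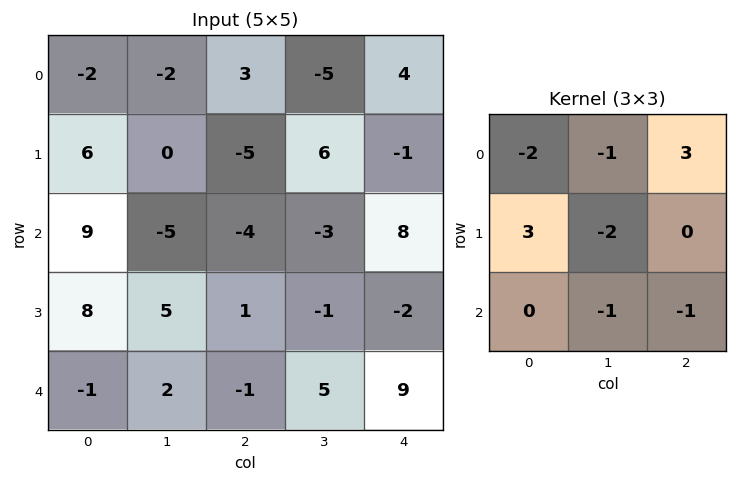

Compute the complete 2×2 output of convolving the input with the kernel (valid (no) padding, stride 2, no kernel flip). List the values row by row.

42 -21
-12 26

Output[0,0]: The receptive field on the input at this output position is [-2 -2 3 / 6 0 -5 / 9 -5 -4]. Elementwise product with the kernel and sum: -2·-2 + -2·-1 + 3·3 + 6·3 + 0·-2 + -5·-1 + -4·-1.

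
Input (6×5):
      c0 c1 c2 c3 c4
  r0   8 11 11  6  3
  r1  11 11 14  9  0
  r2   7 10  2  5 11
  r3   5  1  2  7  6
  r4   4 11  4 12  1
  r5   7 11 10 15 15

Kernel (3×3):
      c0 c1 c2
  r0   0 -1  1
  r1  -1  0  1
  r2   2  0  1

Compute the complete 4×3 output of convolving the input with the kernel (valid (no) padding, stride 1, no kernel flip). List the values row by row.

19 18 -2
10 -1 10
1 43 19
25 43 31

Output[0,0]: The receptive field on the input at this output position is [8 11 11 / 11 11 14 / 7 10 2]. Elementwise product with the kernel and sum: 11·-1 + 11·1 + 11·-1 + 14·1 + 7·2 + 2·1.
Output[0,1]: The receptive field on the input at this output position is [11 11 6 / 11 14 9 / 10 2 5]. Elementwise product with the kernel and sum: 11·-1 + 6·1 + 11·-1 + 9·1 + 10·2 + 5·1.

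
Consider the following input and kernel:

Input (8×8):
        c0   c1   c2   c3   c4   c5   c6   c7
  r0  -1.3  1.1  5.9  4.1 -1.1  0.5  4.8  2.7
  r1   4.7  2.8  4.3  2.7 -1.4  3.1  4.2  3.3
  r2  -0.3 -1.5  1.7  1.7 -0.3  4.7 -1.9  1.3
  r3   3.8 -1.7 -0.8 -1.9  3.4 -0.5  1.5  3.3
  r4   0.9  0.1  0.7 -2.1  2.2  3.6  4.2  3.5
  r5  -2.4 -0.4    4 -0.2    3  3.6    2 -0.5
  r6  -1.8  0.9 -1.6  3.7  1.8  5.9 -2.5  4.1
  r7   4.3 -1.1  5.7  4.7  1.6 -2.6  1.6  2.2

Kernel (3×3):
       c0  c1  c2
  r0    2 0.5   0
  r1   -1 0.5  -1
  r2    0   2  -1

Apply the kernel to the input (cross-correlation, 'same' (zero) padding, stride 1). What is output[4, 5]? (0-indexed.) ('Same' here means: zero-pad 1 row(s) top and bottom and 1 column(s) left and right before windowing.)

The receptive field on the zero-padded input at this output position is [3.4 -0.5 1.5 / 2.2 3.6 4.2 / 3 3.6 2]. Elementwise product with the kernel and sum: 3.4·2 + -0.5·0.5 + 2.2·-1 + 3.6·0.5 + 4.2·-1 + 3.6·2 + 2·-1.

7.15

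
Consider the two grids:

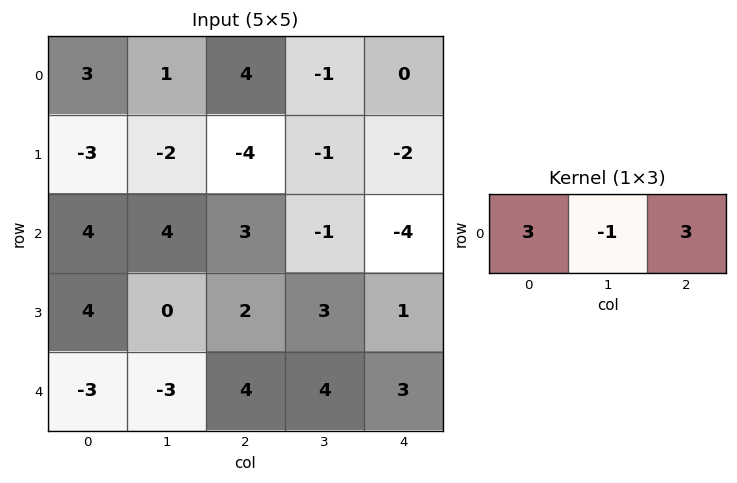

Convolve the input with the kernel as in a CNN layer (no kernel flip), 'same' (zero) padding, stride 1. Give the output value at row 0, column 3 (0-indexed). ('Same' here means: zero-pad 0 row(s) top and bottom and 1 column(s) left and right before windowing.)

The receptive field on the zero-padded input at this output position is [4 -1 0]. Elementwise product with the kernel and sum: 4·3 + -1·-1 + 0·3.

13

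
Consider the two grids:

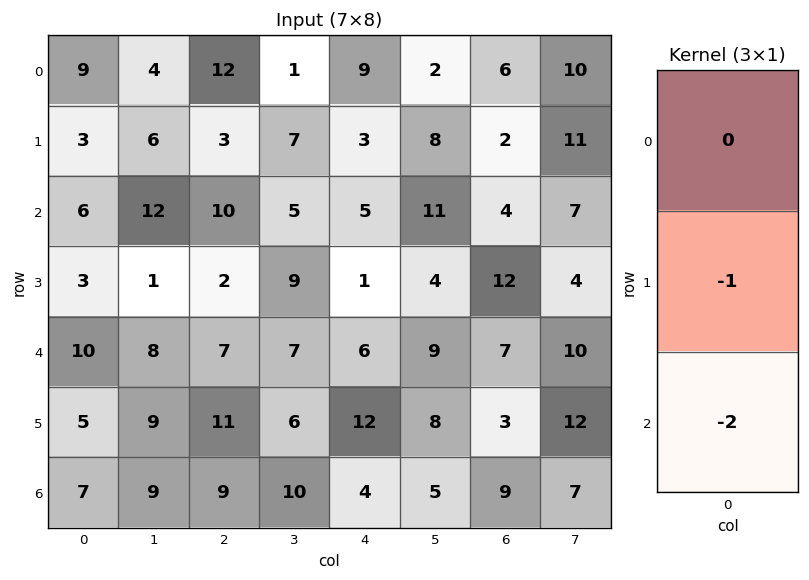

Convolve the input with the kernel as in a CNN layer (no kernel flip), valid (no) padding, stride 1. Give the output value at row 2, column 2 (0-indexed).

-16

The receptive field on the input at this output position is [10 / 2 / 7]. Elementwise product with the kernel and sum: 2·-1 + 7·-2.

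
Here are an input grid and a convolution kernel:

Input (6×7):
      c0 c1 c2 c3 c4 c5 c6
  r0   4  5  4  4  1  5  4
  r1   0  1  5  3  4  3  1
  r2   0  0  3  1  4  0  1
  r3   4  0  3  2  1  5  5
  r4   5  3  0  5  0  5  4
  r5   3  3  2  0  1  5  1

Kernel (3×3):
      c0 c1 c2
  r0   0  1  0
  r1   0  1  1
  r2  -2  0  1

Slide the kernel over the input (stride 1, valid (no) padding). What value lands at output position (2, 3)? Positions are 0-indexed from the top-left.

The receptive field on the input at this output position is [1 4 0 / 2 1 5 / 5 0 5]. Elementwise product with the kernel and sum: 4·1 + 1·1 + 5·1 + 5·-2 + 5·1.

5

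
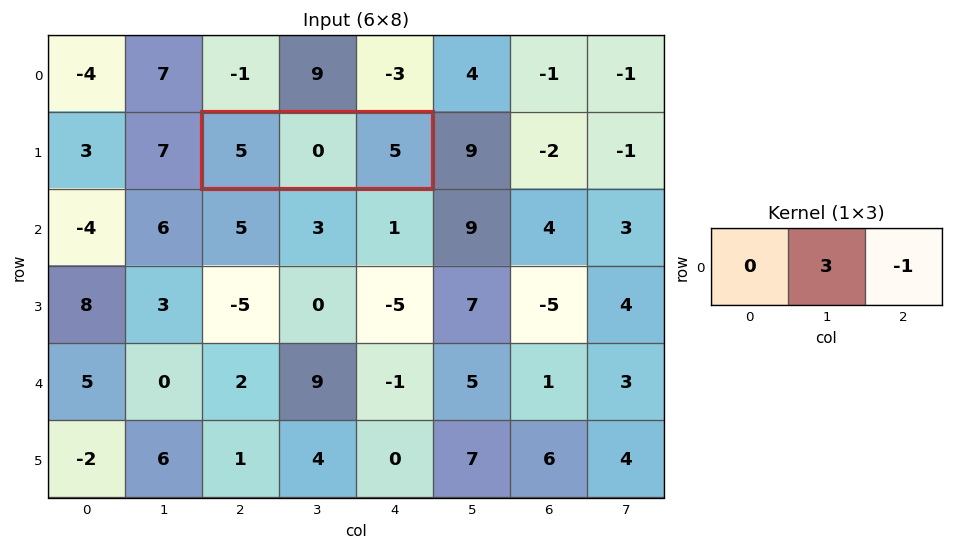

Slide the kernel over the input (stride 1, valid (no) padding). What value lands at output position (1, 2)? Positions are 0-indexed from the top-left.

-5

The receptive field on the input at this output position is [5 0 5]. Elementwise product with the kernel and sum: 0·3 + 5·-1.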